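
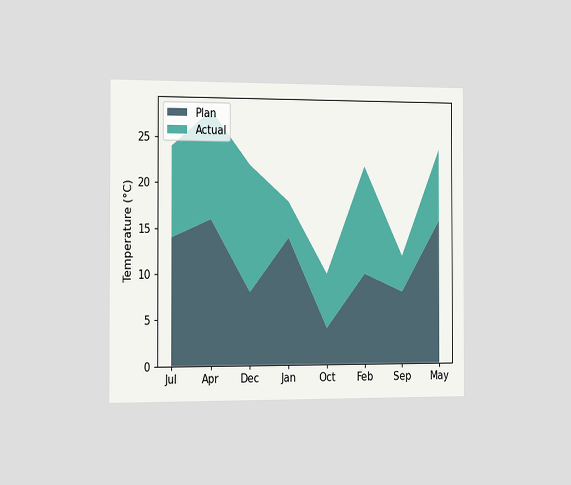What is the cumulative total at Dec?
The chart is viewed slightly from the left. The stacked total at Dec reaches 22°C.

22°C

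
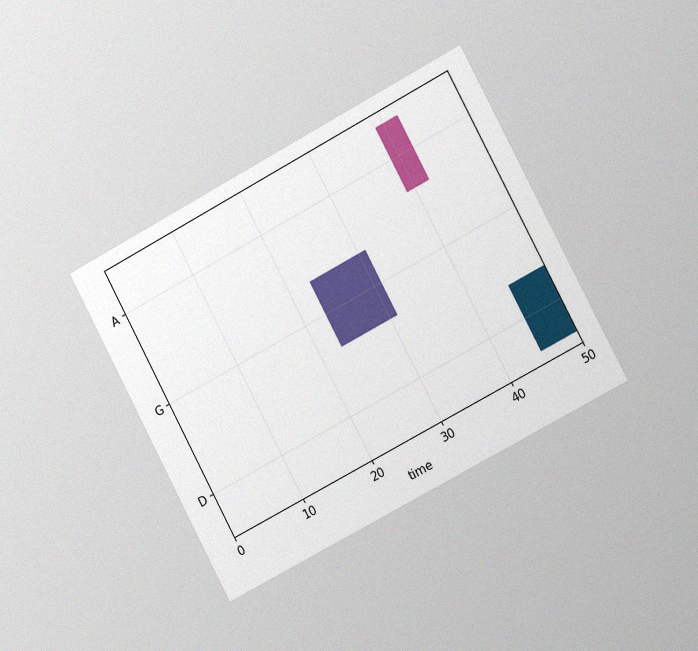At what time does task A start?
39

The chart is tilted about 28° counter-clockwise and viewed slightly from the right, with some photo noise. The A bar begins at t=39.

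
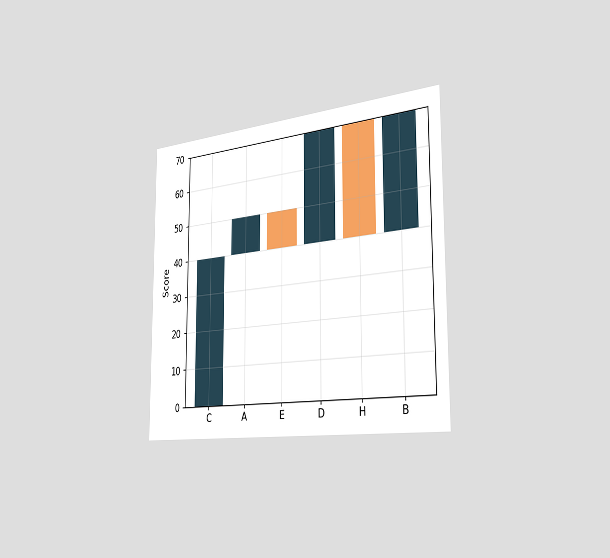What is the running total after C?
The chart is viewed slightly from the right. After C the running total reaches 40.

40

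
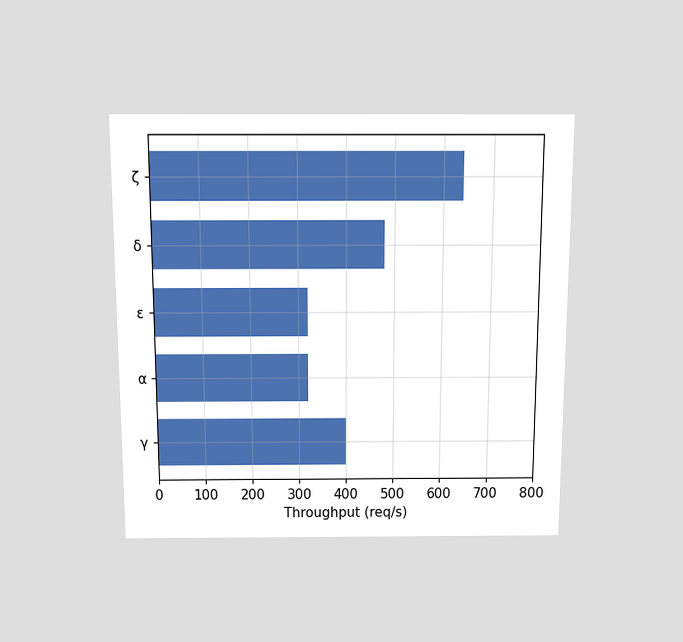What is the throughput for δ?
480req/s

The chart is viewed slightly from above. Reading along the chart's x-axis, the δ bar reaches 480req/s.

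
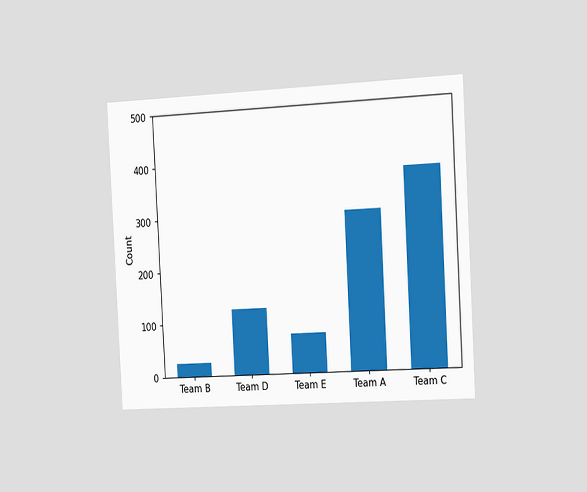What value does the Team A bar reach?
The chart is tilted about 3° counter-clockwise and viewed slightly from the right. Reading along the chart's y-axis, the Team A bar reaches 300.

300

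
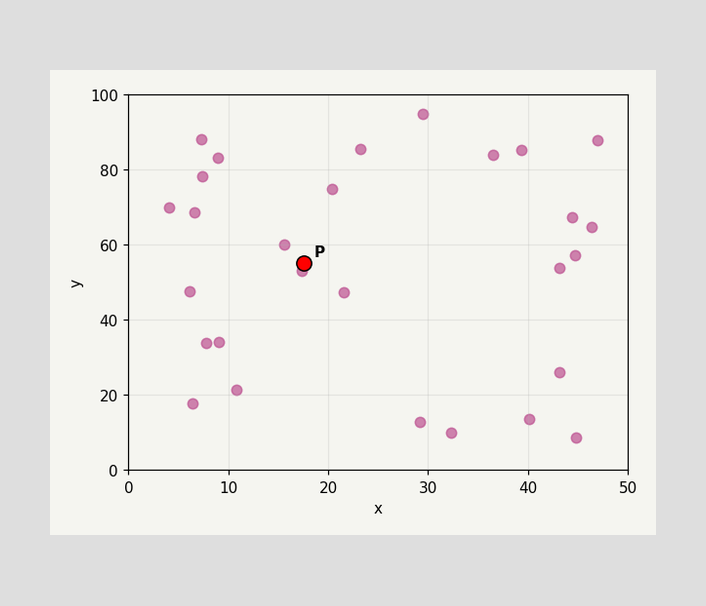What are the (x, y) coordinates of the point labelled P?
(17.5, 55)

Following the gridlines from P to each axis, P sits at (17.5, 55).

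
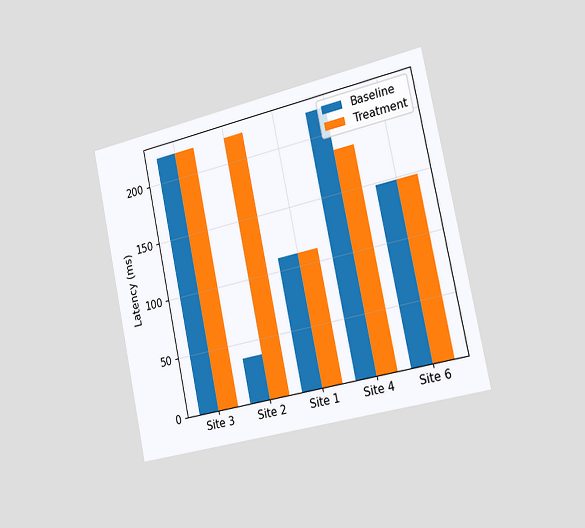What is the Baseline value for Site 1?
The chart is tilted about 12° counter-clockwise and viewed slightly from the right. The Baseline bar at Site 1 reaches 111ms on the y-axis.

111ms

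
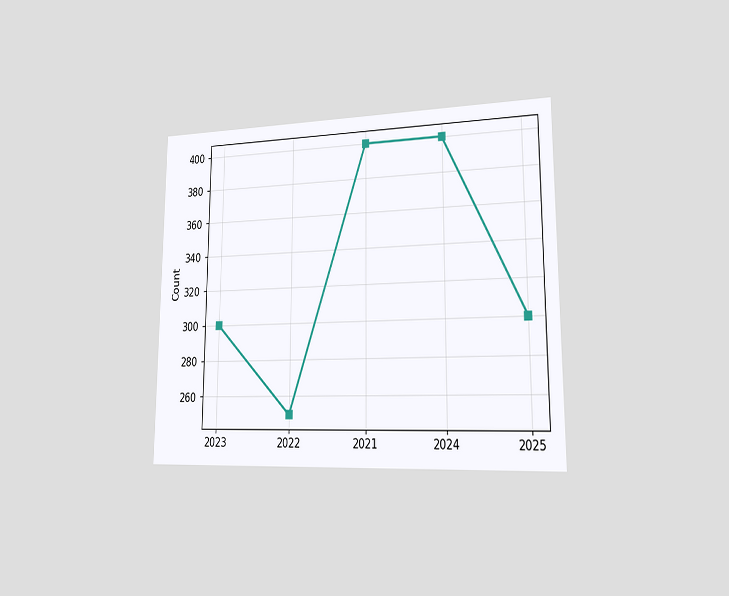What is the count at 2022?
250

The chart is viewed slightly from the right. At 2022, the line is at 250.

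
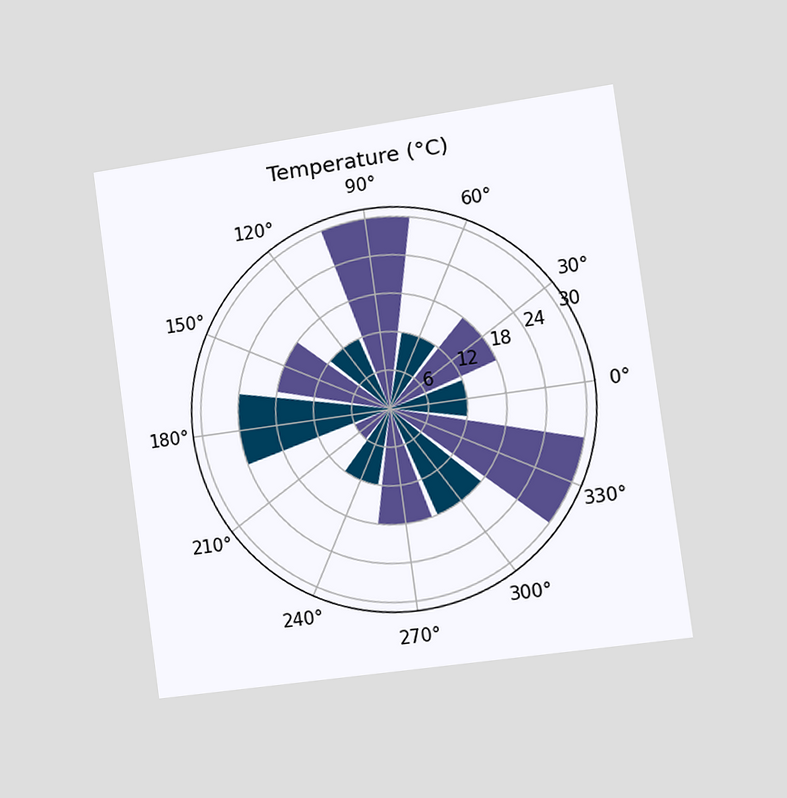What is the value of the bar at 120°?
12°C

The chart is tilted about 8° counter-clockwise and viewed slightly from the right. The bar at 120° reaches 12°C on the radial axis.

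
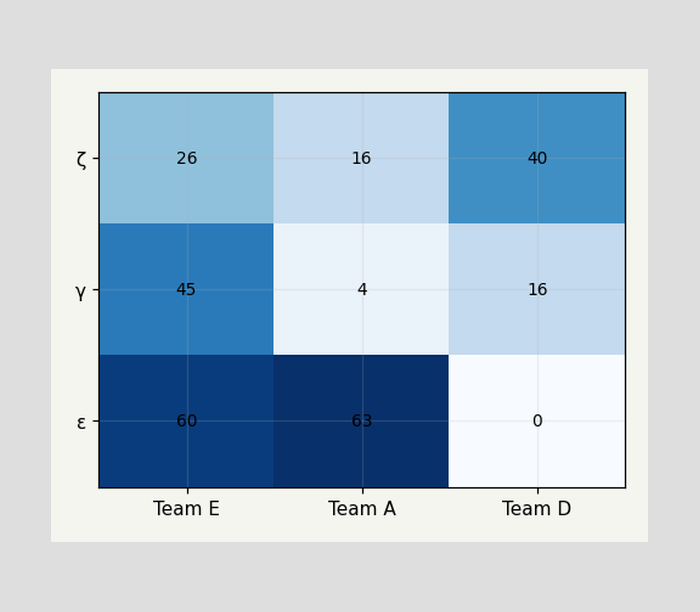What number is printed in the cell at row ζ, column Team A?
16

The (ζ, Team A) cell reads 16.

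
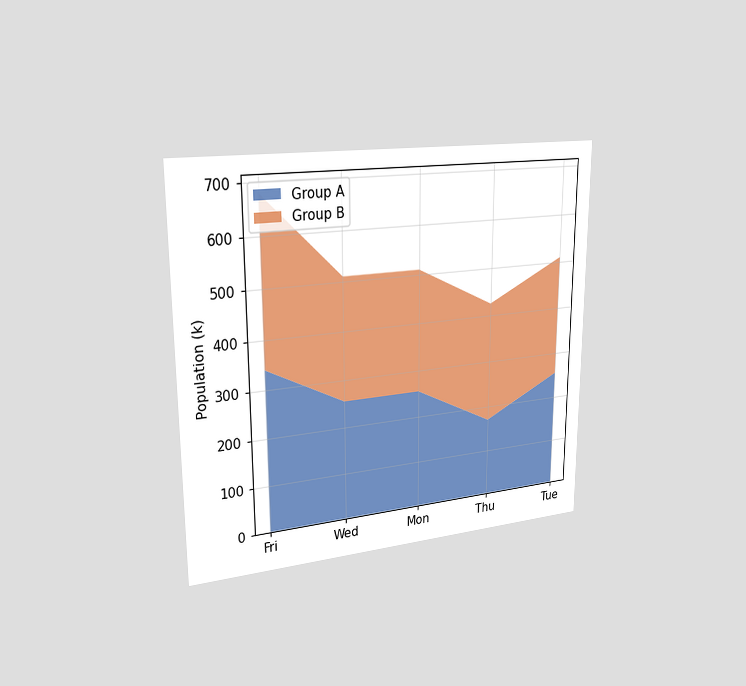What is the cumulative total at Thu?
The chart is viewed slightly from the left. The stacked total at Thu reaches 425k.

425k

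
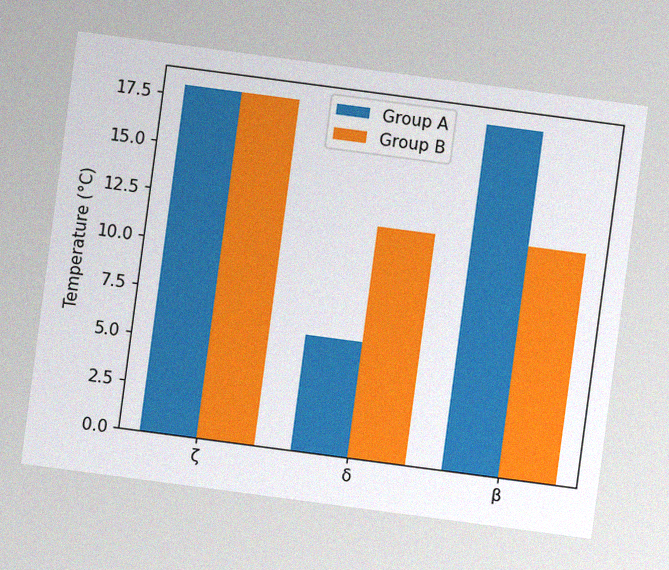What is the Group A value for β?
18°C

The chart is tilted about 8° clockwise, with some photo noise. The Group A bar at β reaches 18°C on the y-axis.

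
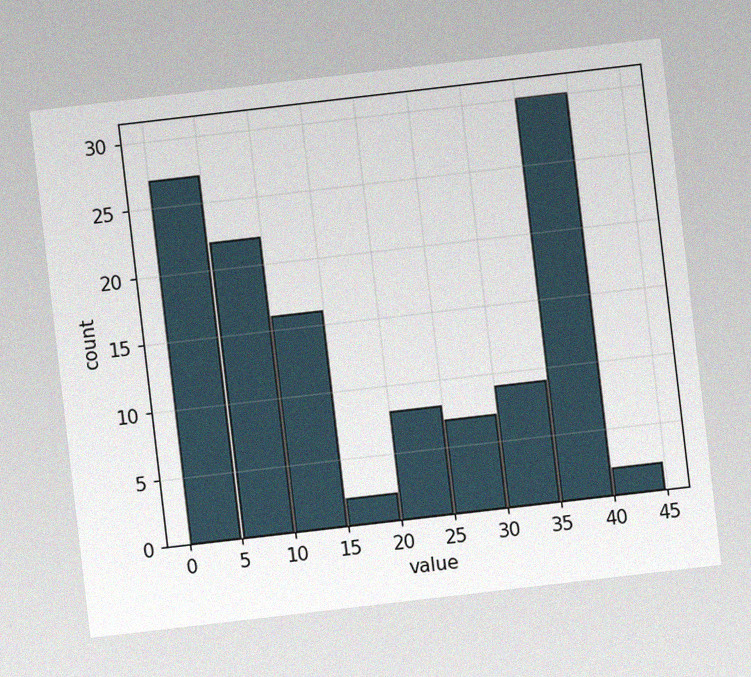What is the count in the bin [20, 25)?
The chart is tilted about 7° counter-clockwise, with some photo noise. The [20, 25) bin has height 8.

8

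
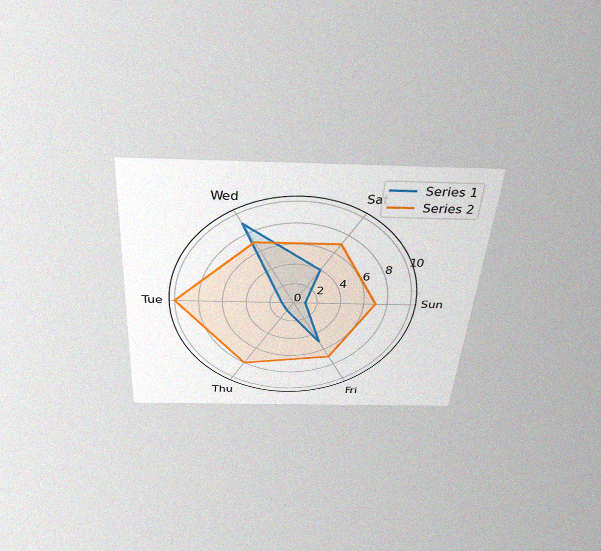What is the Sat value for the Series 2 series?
The chart is tilted about 4° clockwise and viewed slightly from above, with some photo noise. On the Sat axis, Series 2 reaches 7.

7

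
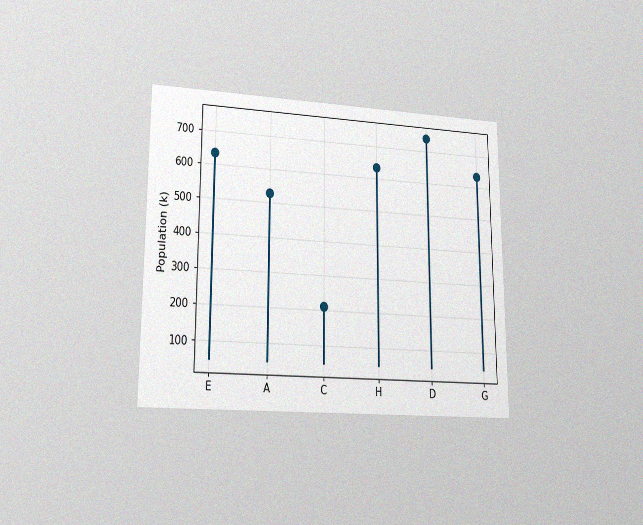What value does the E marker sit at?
The chart is viewed at a slight angle, with some photo noise. The E marker sits at 636k.

636k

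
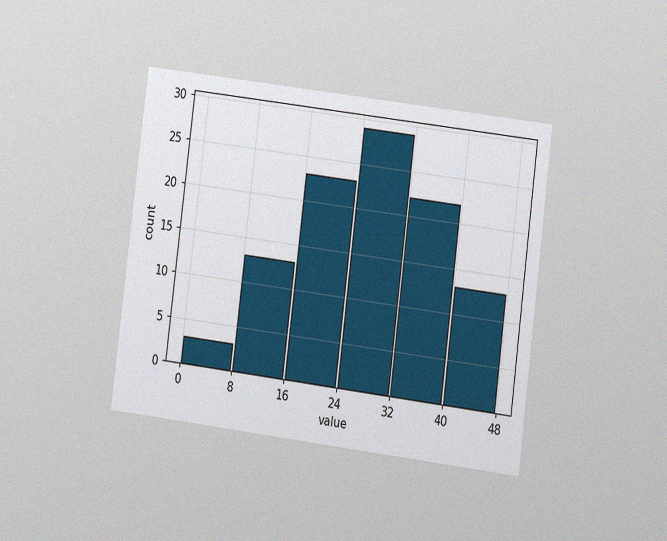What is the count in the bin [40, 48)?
13

The chart is tilted about 7° clockwise and viewed at a slight angle, with some photo noise. The [40, 48) bin has height 13.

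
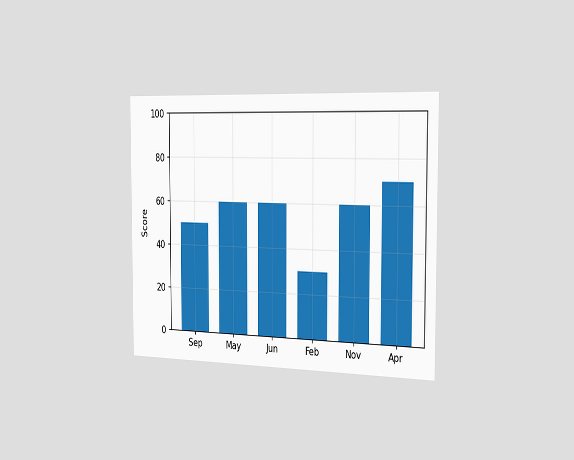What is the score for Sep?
The chart is viewed slightly from the right. Reading along the chart's y-axis, the Sep bar reaches 50.

50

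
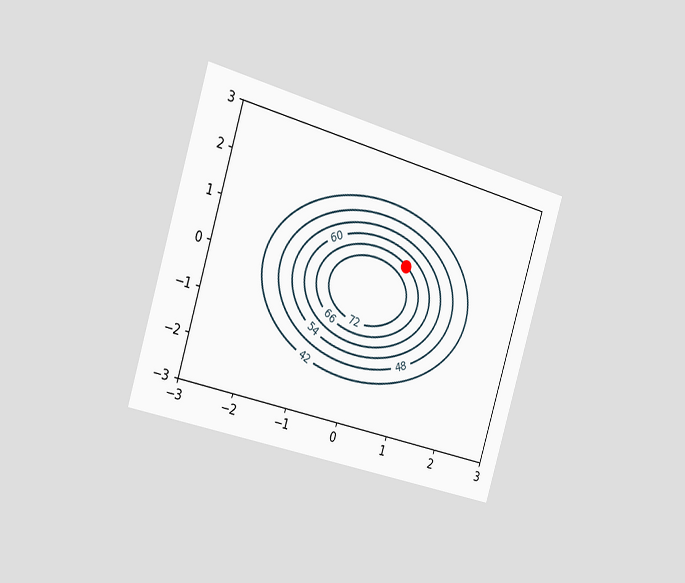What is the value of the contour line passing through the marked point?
The chart is tilted about 17° clockwise and viewed slightly from the left. The marked point sits on the contour labelled 66.

66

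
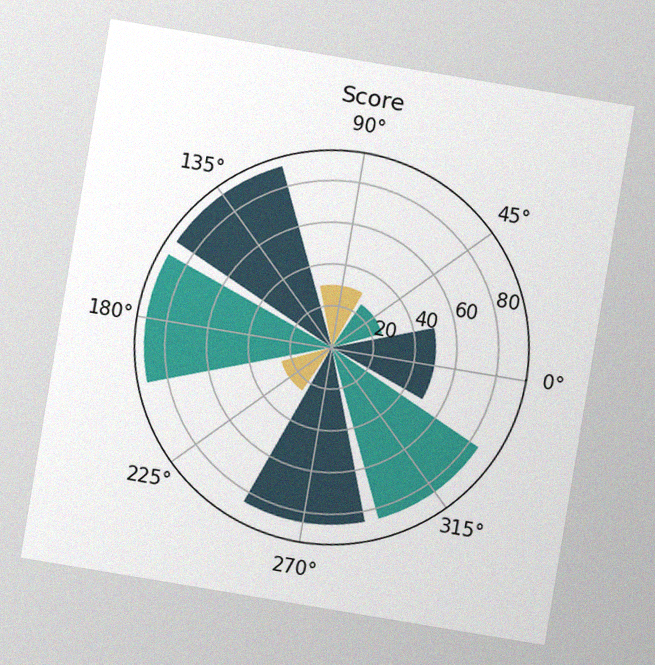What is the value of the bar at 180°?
90

The chart is tilted about 9° clockwise, with some photo noise. The bar at 180° reaches 90 on the radial axis.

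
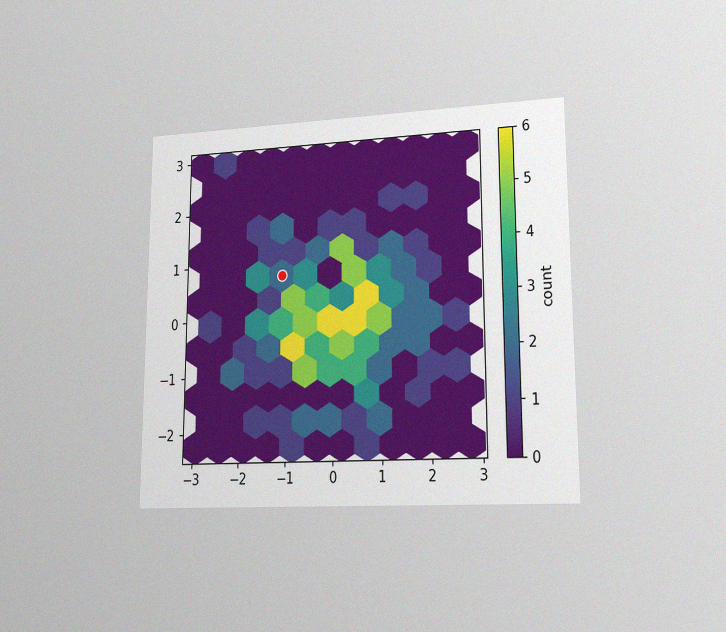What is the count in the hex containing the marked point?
2

The chart is viewed at a slight angle, with some photo noise. The marked hex reads 2 on the colorbar.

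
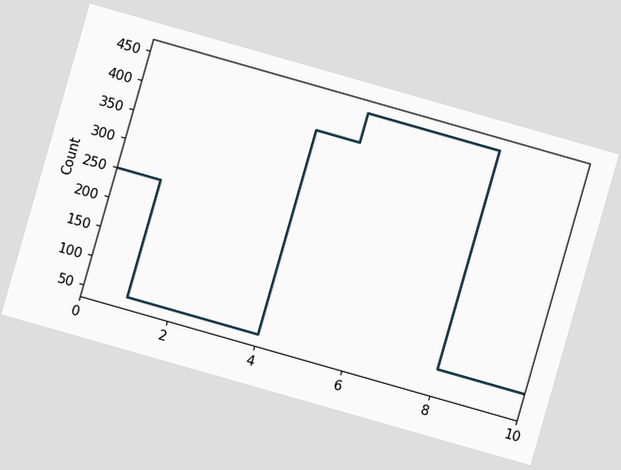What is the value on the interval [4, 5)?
400

The chart is tilted about 16° clockwise. On [4, 5) the step sits at 400.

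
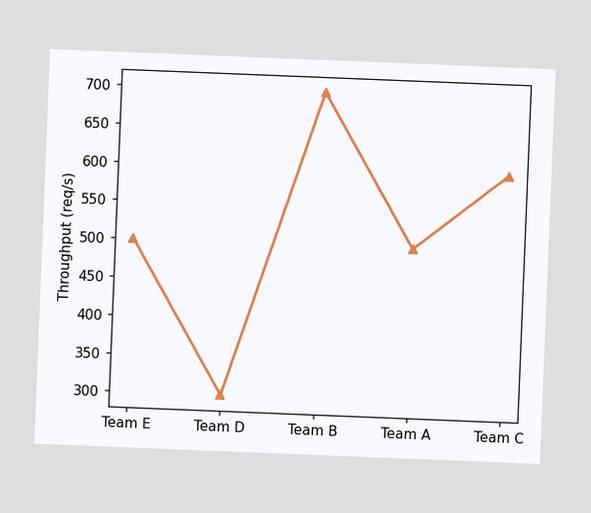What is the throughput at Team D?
The chart is tilted about 2° clockwise. At Team D, the line is at 300req/s.

300req/s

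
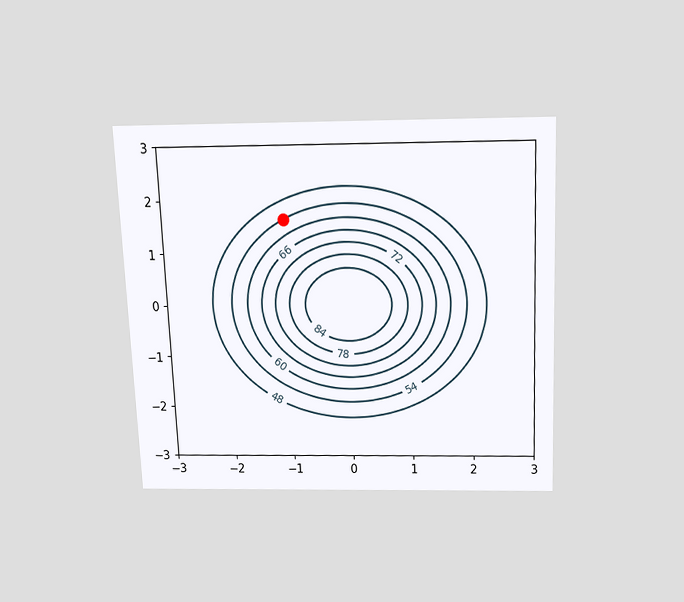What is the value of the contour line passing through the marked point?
54

The chart is tilted about 2° counter-clockwise and viewed slightly from above. The marked point sits on the contour labelled 54.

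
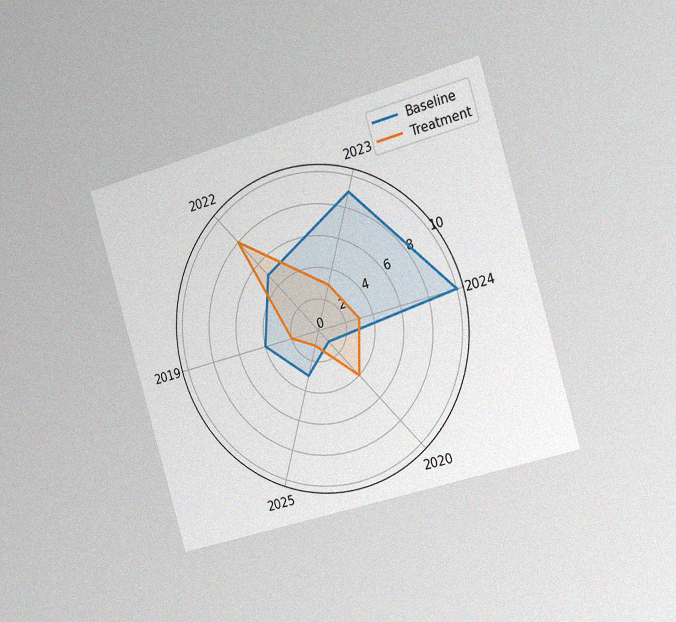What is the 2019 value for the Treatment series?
The chart is tilted about 16° counter-clockwise and viewed slightly from the right, with some photo noise. On the 2019 axis, Treatment reaches 2.

2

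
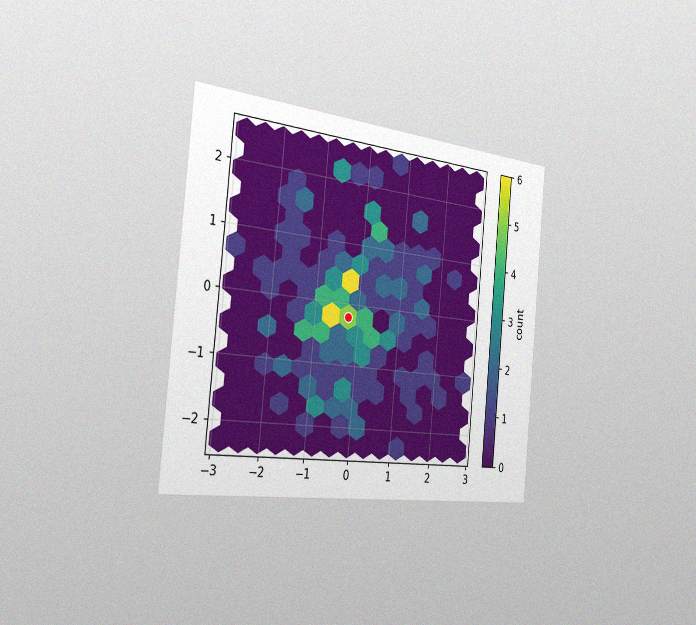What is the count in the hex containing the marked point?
The chart is tilted about 5° clockwise and viewed slightly from the left, with some photo noise. The marked hex reads 5 on the colorbar.

5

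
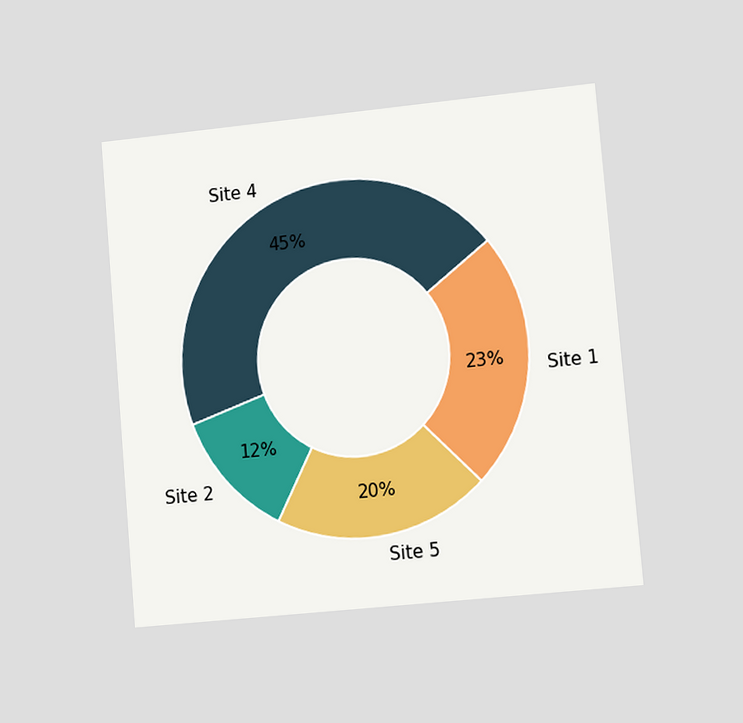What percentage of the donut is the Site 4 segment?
The chart is tilted about 5° counter-clockwise and viewed slightly from the right. The Site 4 segment takes up 45% of the ring.

45%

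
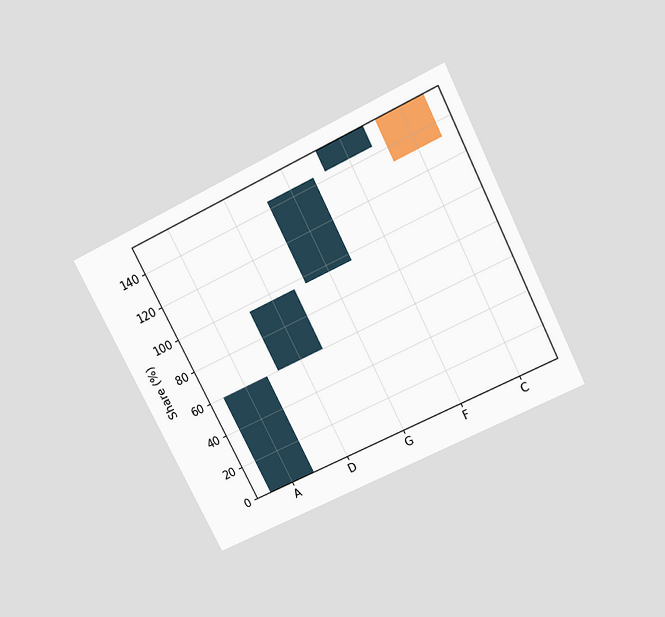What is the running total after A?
60%

The chart is tilted about 27° counter-clockwise and viewed slightly from above. After A the running total reaches 60%.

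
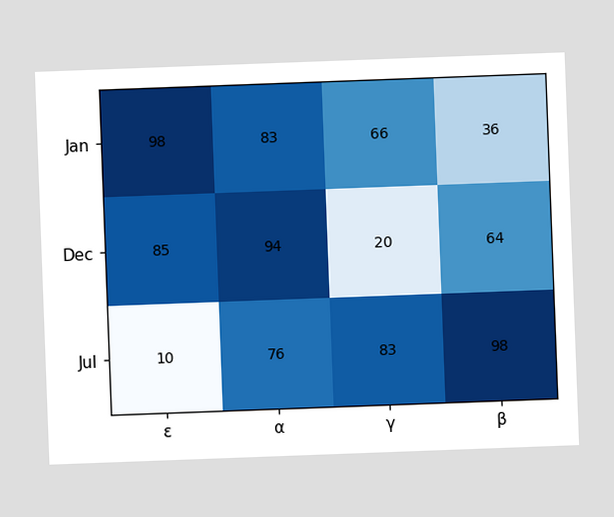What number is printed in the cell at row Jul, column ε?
10

The chart is tilted about 2° counter-clockwise. The (Jul, ε) cell reads 10.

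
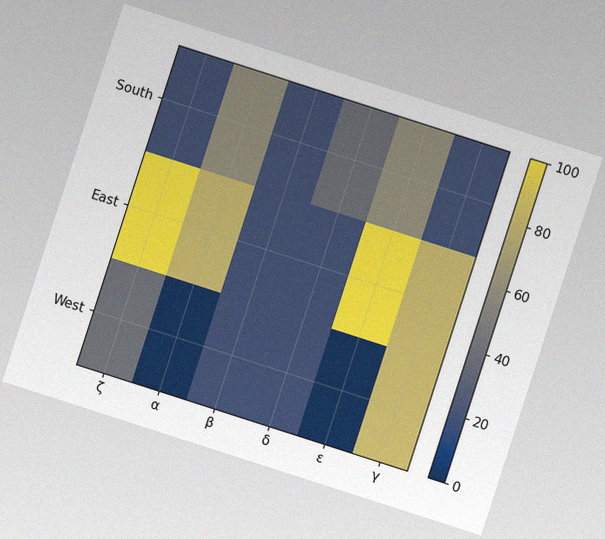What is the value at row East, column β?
20

The chart is tilted about 18° clockwise, with some photo noise. Matching cell (East, β) against the colorbar gives 20.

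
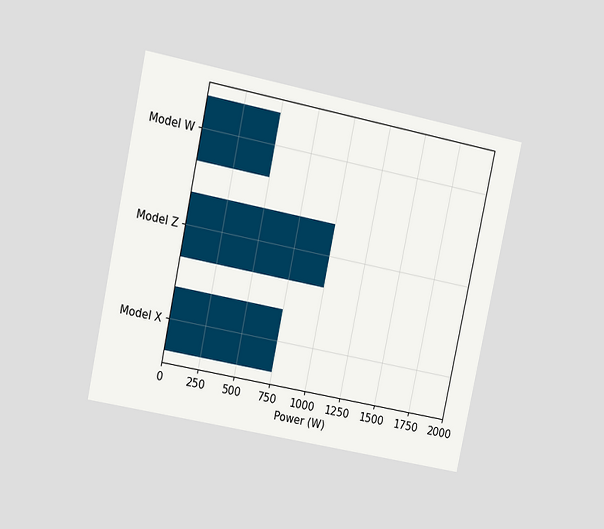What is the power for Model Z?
The chart is tilted about 12° clockwise and viewed at a slight angle. Reading along the chart's x-axis, the Model Z bar reaches 1000W.

1000W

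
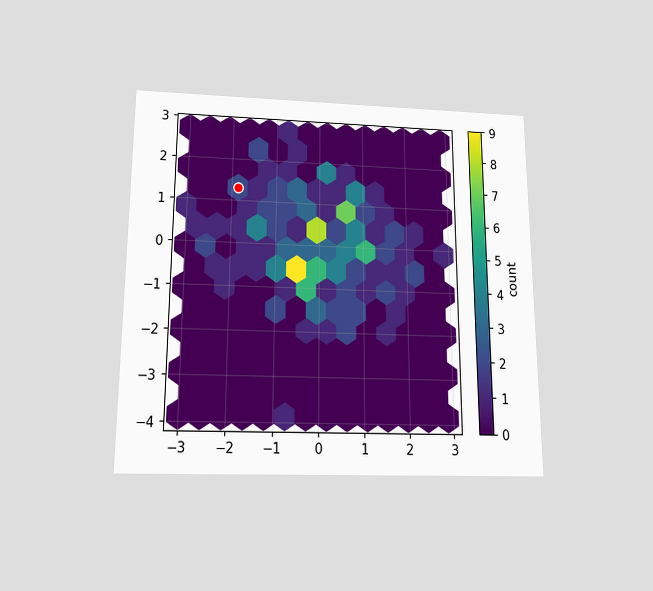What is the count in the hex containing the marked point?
2

The chart is viewed slightly from below. The marked hex reads 2 on the colorbar.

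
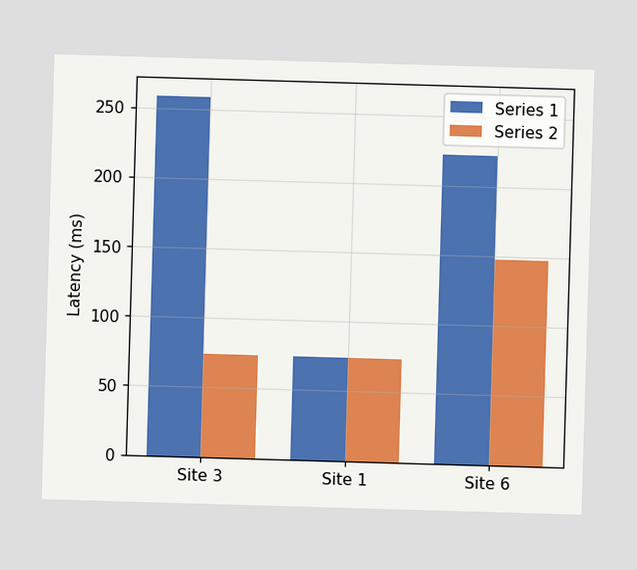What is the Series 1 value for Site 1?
74ms

The Series 1 bar at Site 1 reaches 74ms on the y-axis.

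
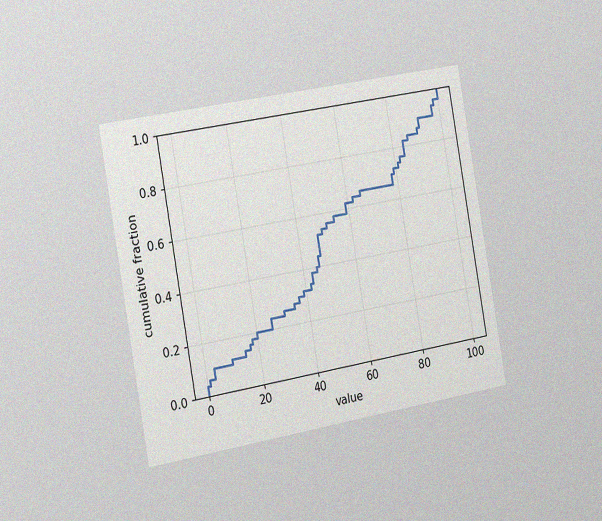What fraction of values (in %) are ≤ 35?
28%

The chart is tilted about 10° counter-clockwise and viewed slightly from the left, with some photo noise. At x=35 the ECDF step is at 28%.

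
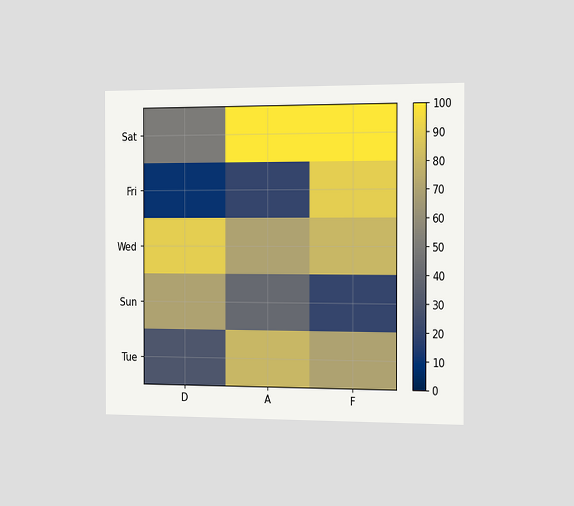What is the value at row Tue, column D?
30

The chart is viewed slightly from the right. Matching cell (Tue, D) against the colorbar gives 30.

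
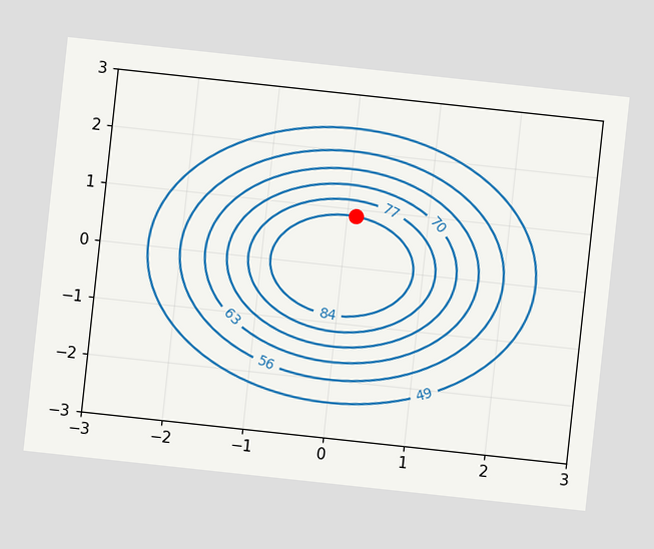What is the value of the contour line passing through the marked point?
84

The chart is tilted about 6° clockwise. The marked point sits on the contour labelled 84.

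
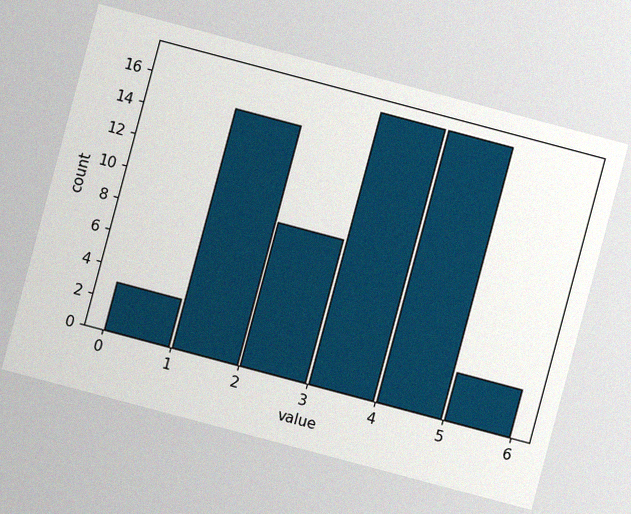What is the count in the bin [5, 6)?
The chart is tilted about 15° clockwise, with some photo noise. The [5, 6) bin has height 3.

3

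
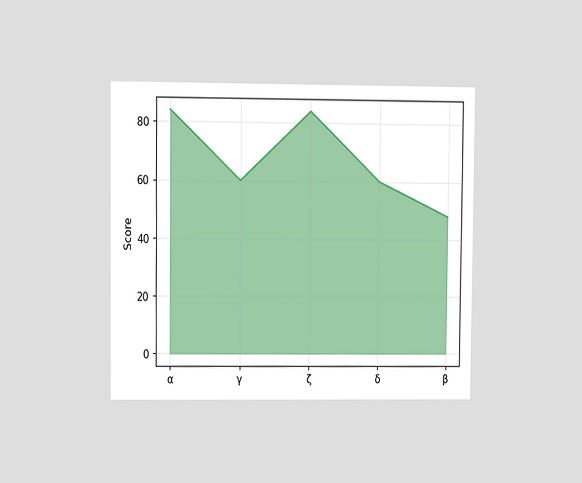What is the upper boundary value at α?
The chart is viewed at a slight angle. At α the upper boundary is at 84.

84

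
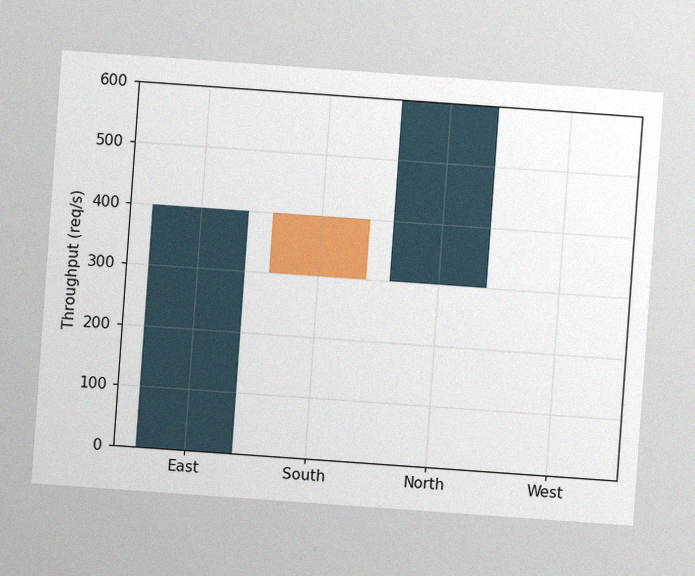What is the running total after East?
400req/s

The chart is tilted about 4° clockwise, with some photo noise. After East the running total reaches 400req/s.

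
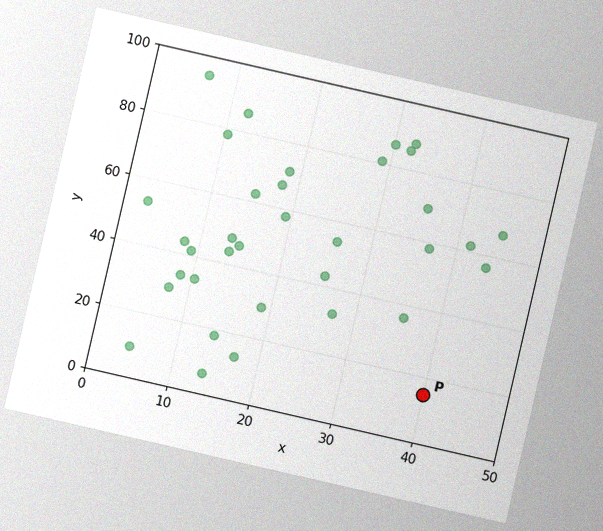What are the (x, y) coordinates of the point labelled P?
The chart is tilted about 13° clockwise, with some photo noise. Following the gridlines from P to each axis, P sits at (40, 15).

(40, 15)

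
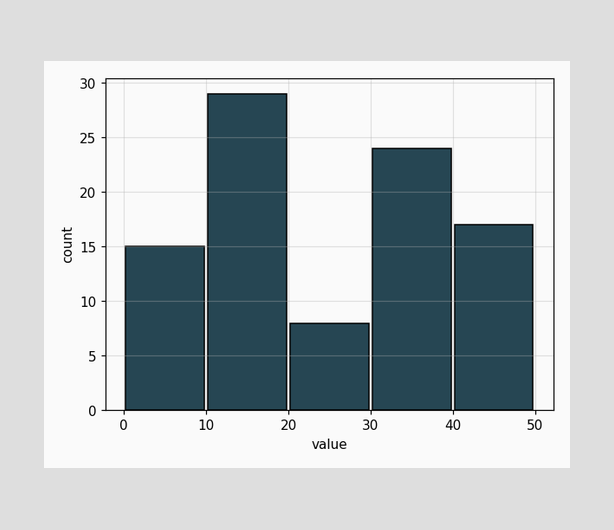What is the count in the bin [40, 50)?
17

The [40, 50) bin has height 17.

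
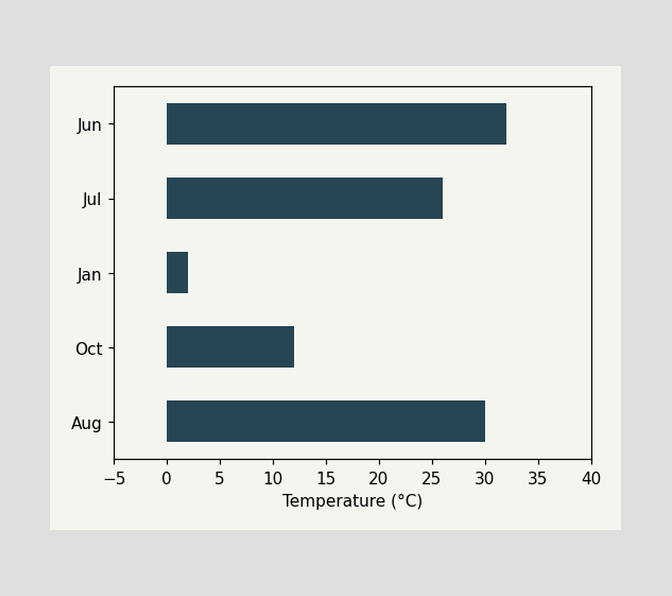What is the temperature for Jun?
32°C

Reading along the chart's x-axis, the Jun bar reaches 32°C.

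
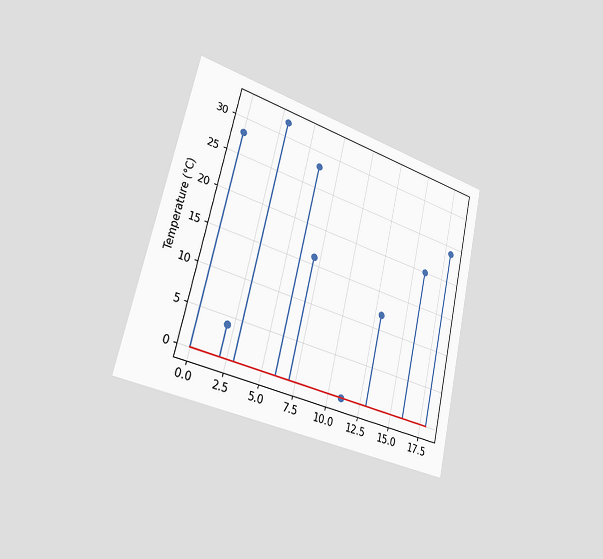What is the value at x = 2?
The chart is tilted about 13° clockwise and viewed slightly from the left. The stem at x=2 reaches 4°C.

4°C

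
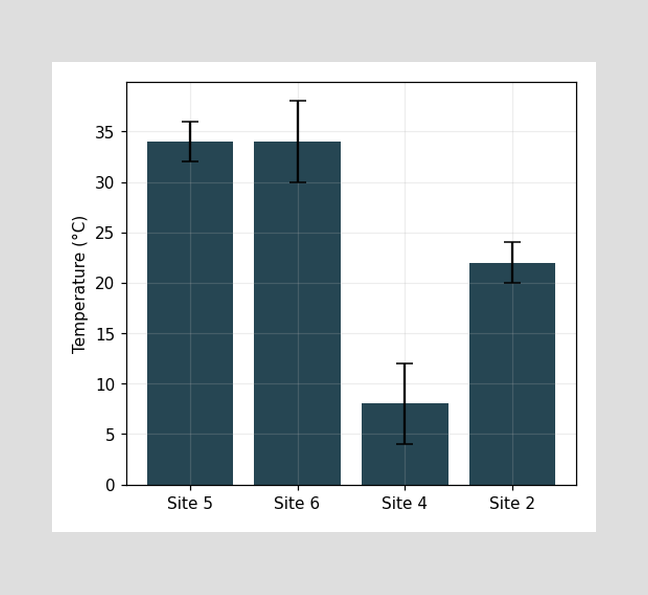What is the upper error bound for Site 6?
The Site 6 bar's upper whisker reaches 38°C.

38°C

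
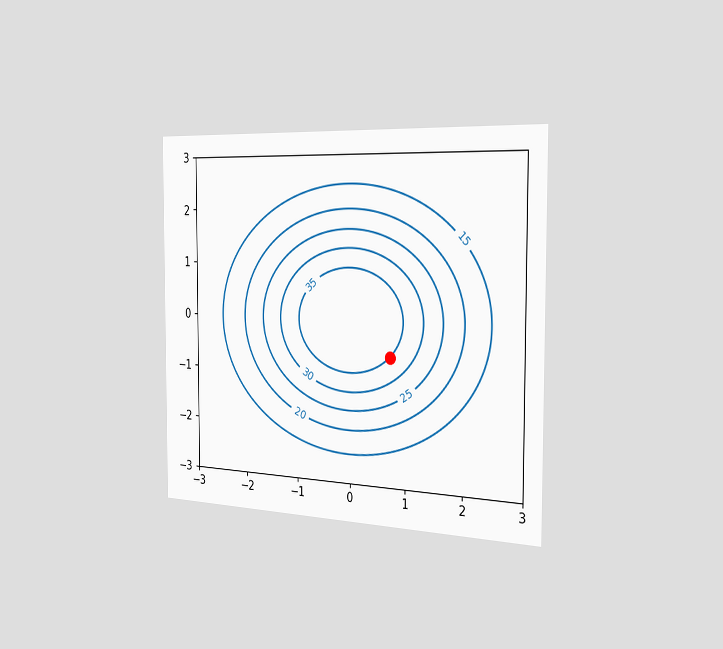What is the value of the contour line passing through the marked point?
The chart is viewed slightly from the right. The marked point sits on the contour labelled 35.

35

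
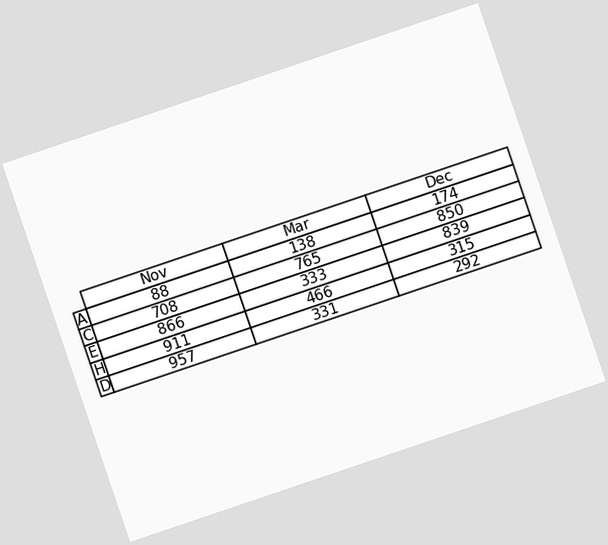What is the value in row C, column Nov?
The chart is tilted about 19° counter-clockwise. The (C, Nov) cell reads 708.

708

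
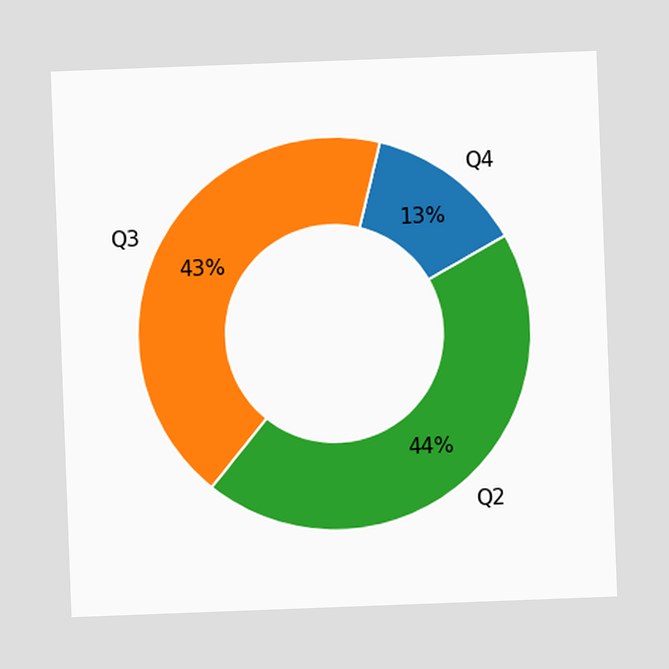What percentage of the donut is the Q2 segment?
44%

The chart is tilted about 2° counter-clockwise. The Q2 segment takes up 44% of the ring.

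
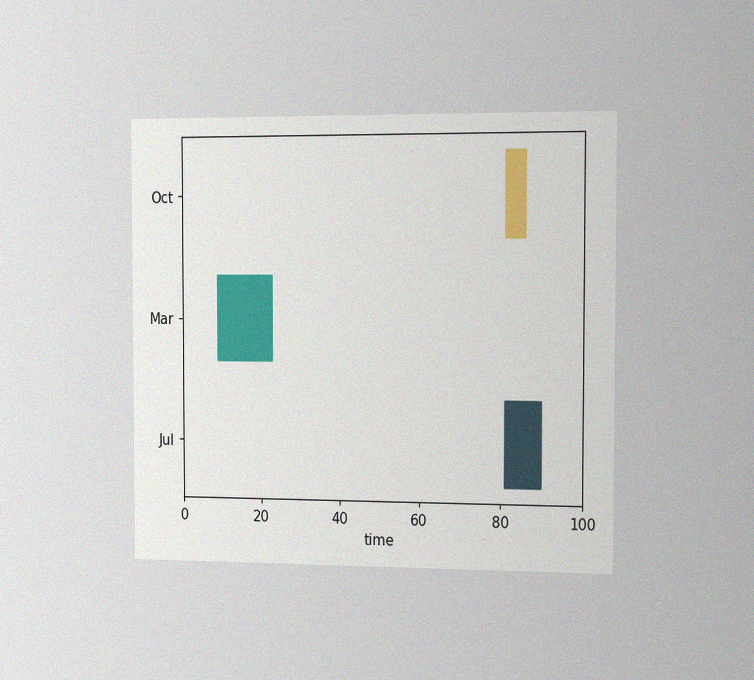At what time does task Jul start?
81

The chart is viewed slightly from the right, with some photo noise. The Jul bar begins at t=81.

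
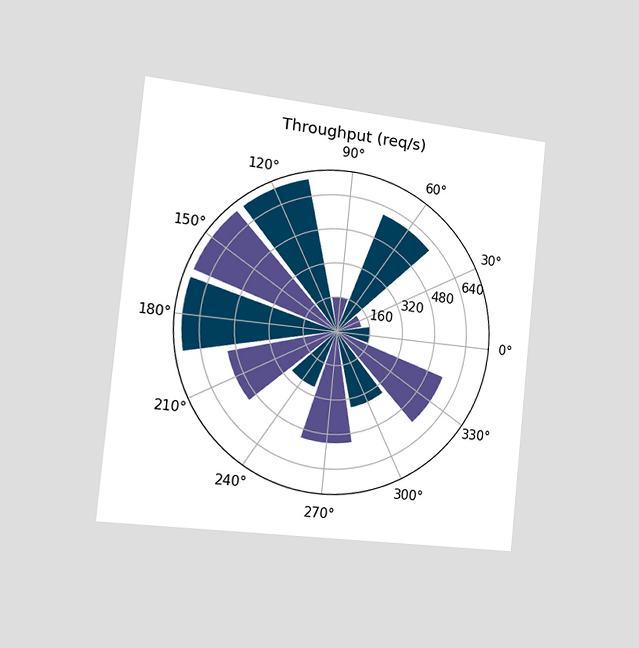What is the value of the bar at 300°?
360req/s

The chart is tilted about 6° clockwise and viewed slightly from the left. The bar at 300° reaches 360req/s on the radial axis.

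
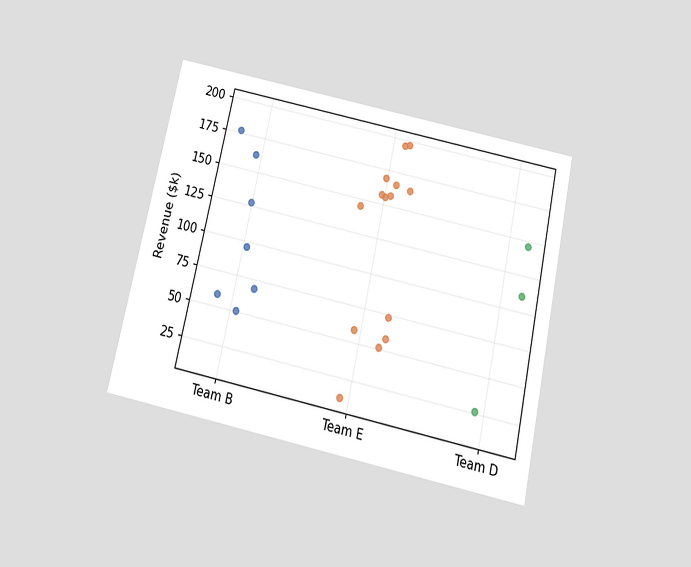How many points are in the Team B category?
7

The chart is tilted about 12° clockwise and viewed slightly from below. Counting the markers in the Team B column gives 7.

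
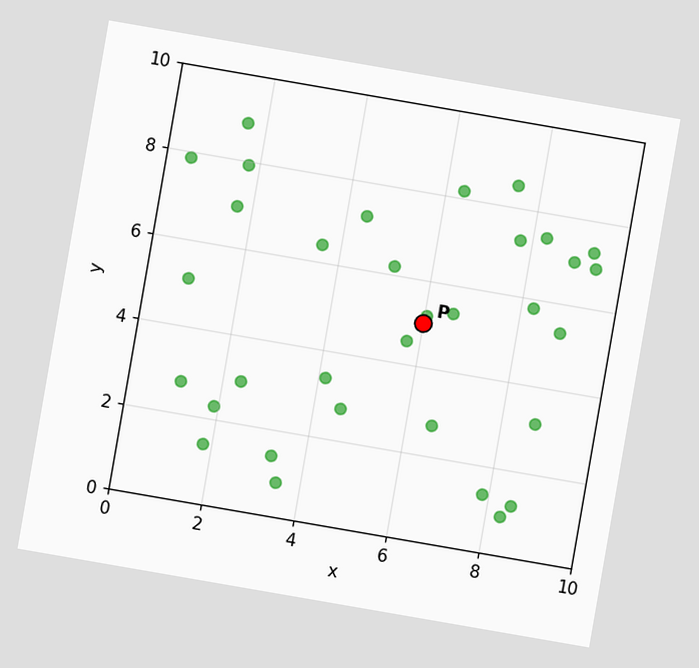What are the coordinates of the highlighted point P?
The chart is tilted about 10° clockwise. Following the gridlines from P to each axis, P sits at (6, 5).

(6, 5)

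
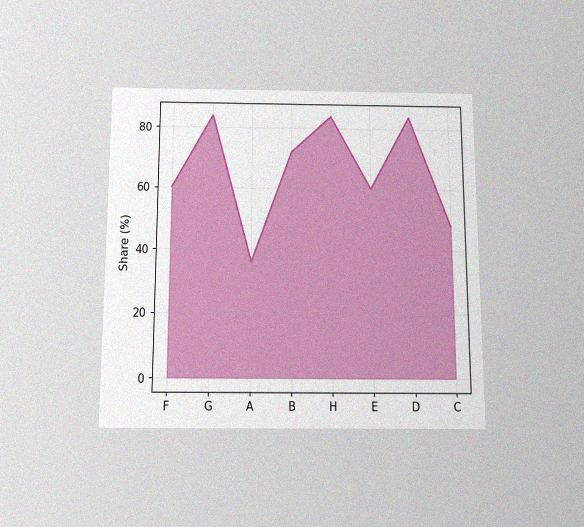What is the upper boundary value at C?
The chart is viewed slightly from below, with some photo noise. At C the upper boundary is at 48%.

48%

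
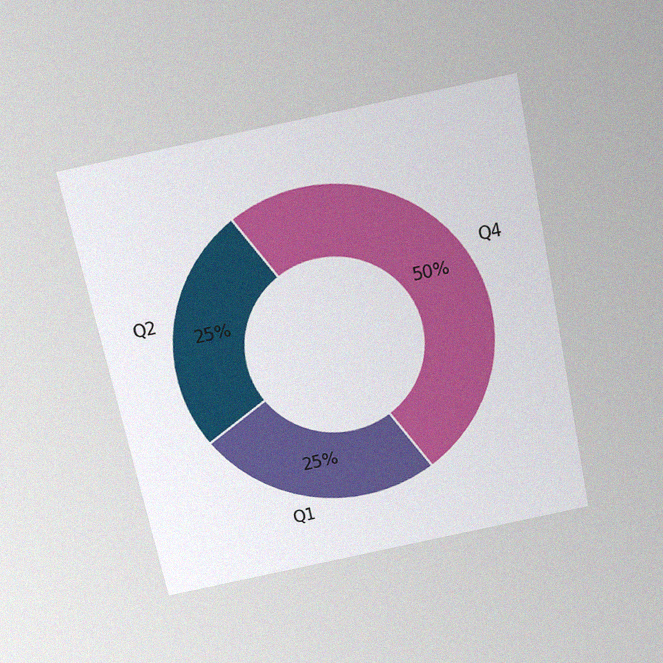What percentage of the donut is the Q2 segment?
The chart is tilted about 12° counter-clockwise and viewed slightly from above, with some photo noise. The Q2 segment takes up 25% of the ring.

25%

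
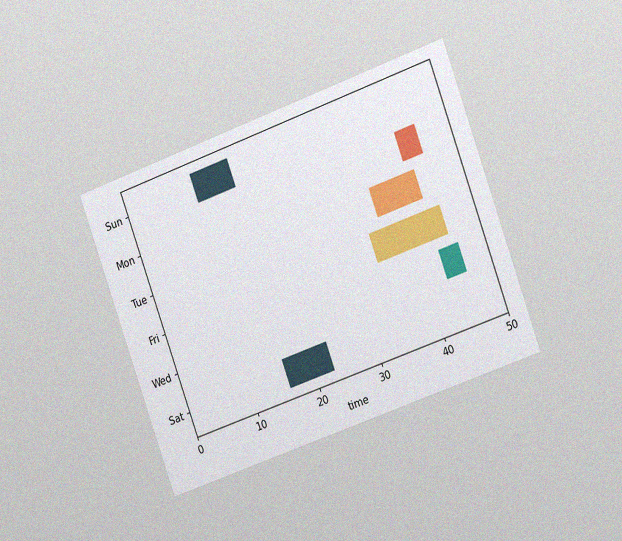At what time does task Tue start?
The chart is tilted about 20° counter-clockwise and viewed slightly from the right, with some photo noise. The Tue bar begins at t=36.

36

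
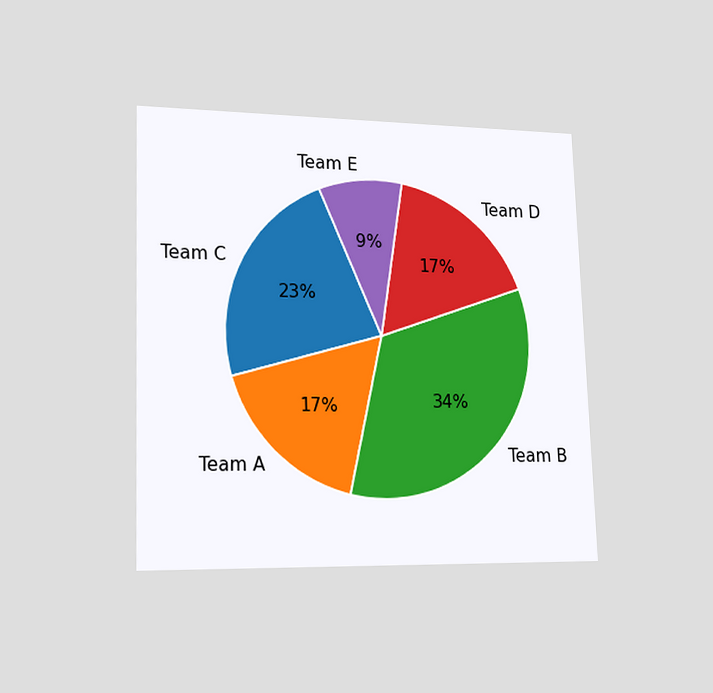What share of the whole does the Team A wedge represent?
The chart is viewed slightly from the left. The Team A slice takes up 17% of the pie.

17%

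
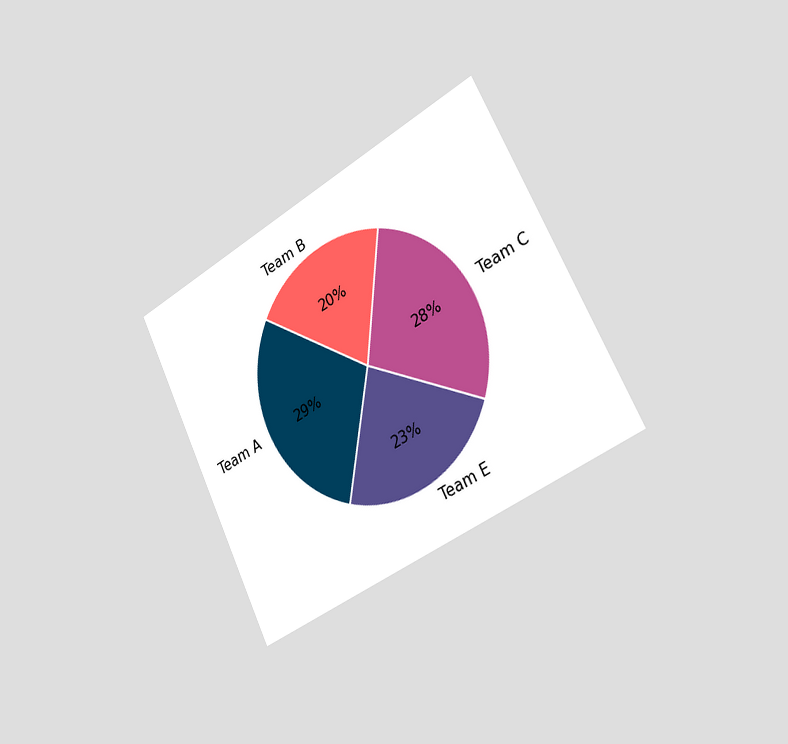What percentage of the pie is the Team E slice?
The chart is tilted about 27° counter-clockwise and viewed slightly from the right. The Team E slice takes up 23% of the pie.

23%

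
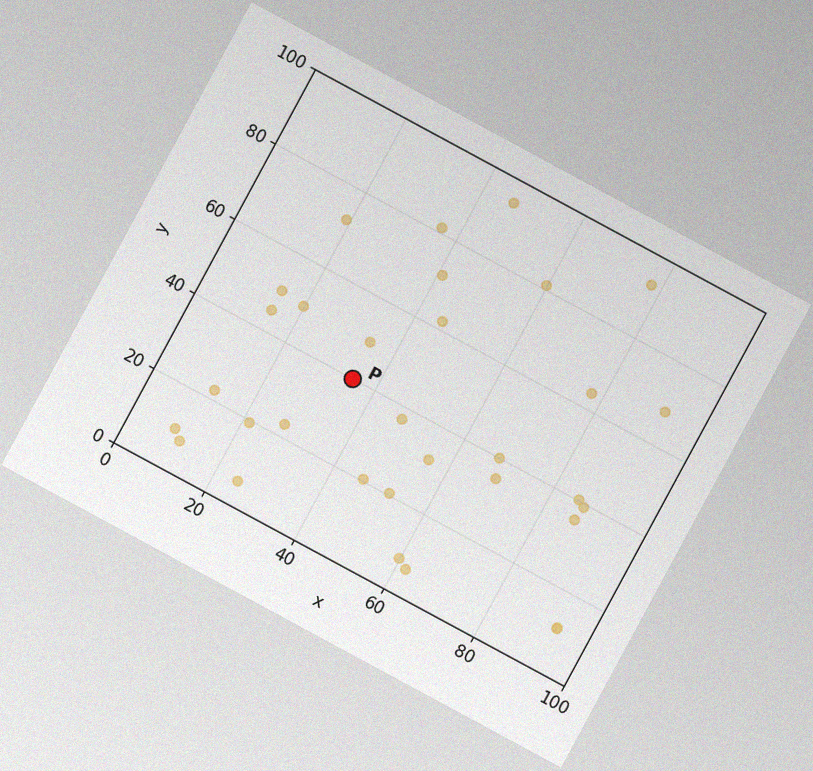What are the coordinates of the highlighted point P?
(35, 40)

The chart is tilted about 28° clockwise, with some photo noise. Following the gridlines from P to each axis, P sits at (35, 40).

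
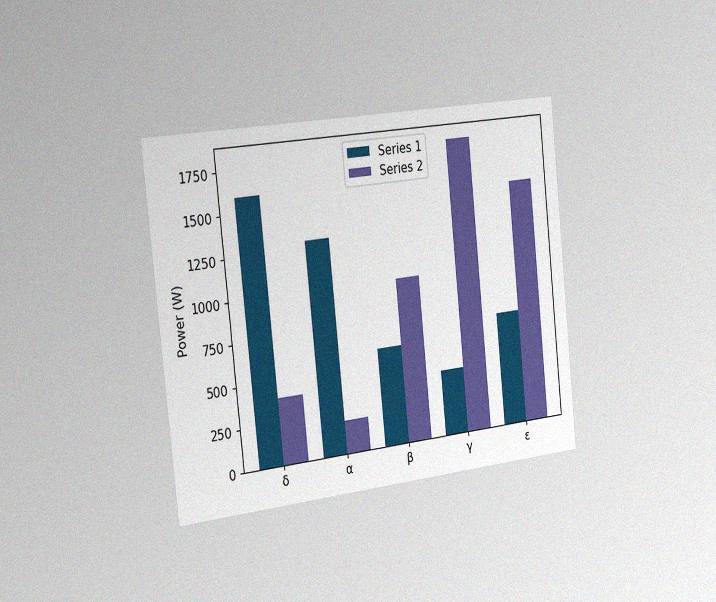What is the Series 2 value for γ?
1800W

The chart is tilted about 6° counter-clockwise and viewed slightly from the left, with some photo noise. The Series 2 bar at γ reaches 1800W on the y-axis.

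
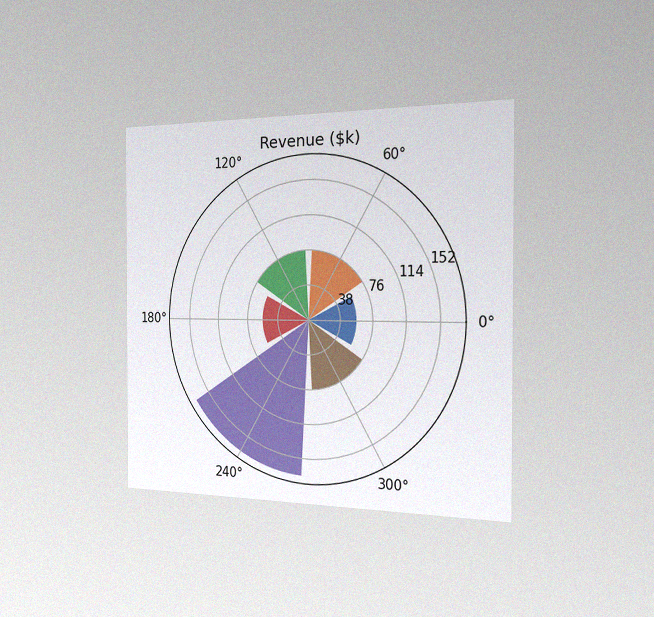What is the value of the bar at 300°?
The chart is viewed slightly from the right, with some photo noise. The bar at 300° reaches $76k on the radial axis.

$76k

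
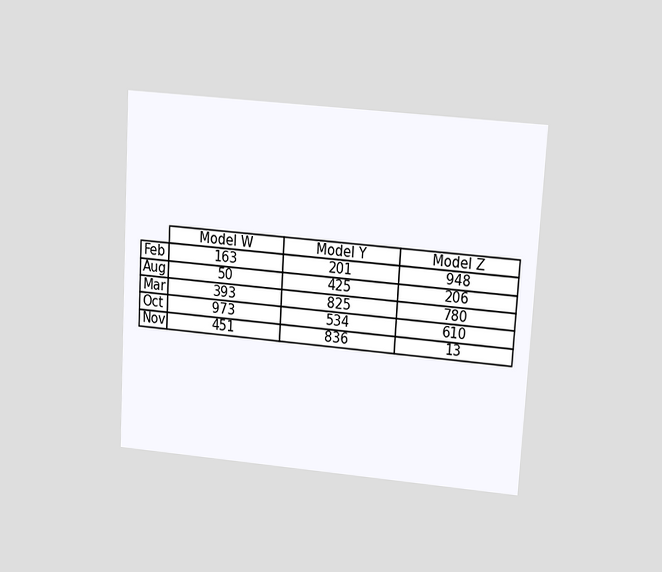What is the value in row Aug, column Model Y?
425

The chart is tilted about 3° clockwise and viewed slightly from above. The (Aug, Model Y) cell reads 425.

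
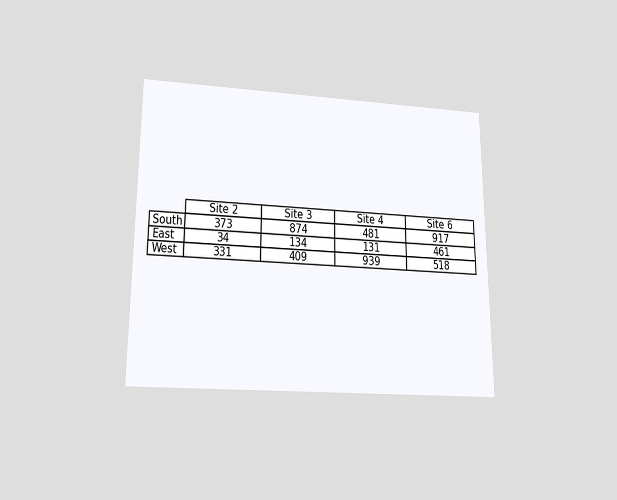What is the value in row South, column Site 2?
373

The chart is viewed slightly from below. The (South, Site 2) cell reads 373.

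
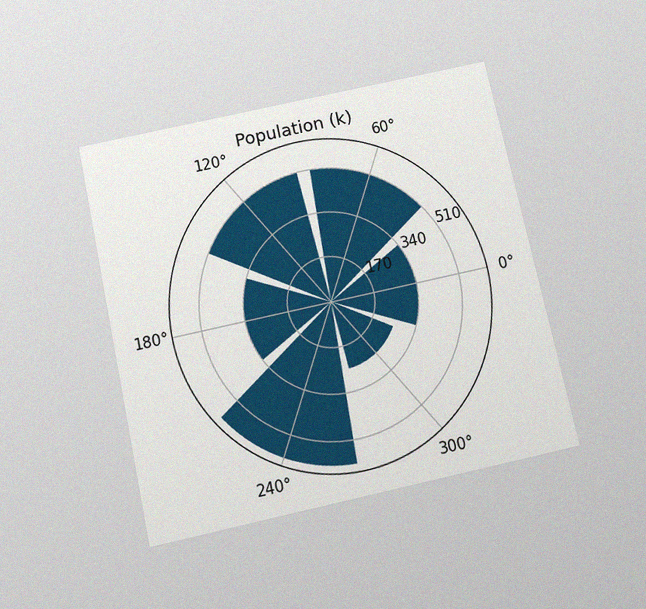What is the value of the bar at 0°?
340k

The chart is tilted about 12° counter-clockwise and viewed slightly from below, with some photo noise. The bar at 0° reaches 340k on the radial axis.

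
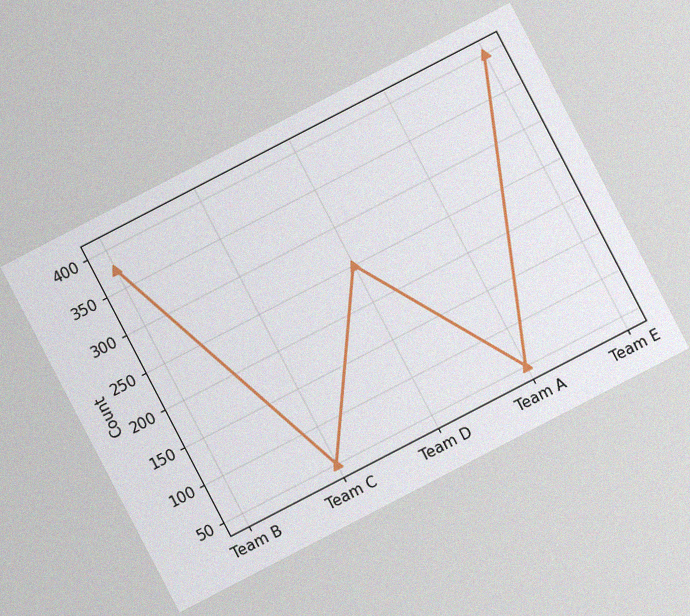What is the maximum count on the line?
The chart is tilted about 27° counter-clockwise, with some photo noise. The highest point is at Team E, and reading across to the y-axis gives 400.

400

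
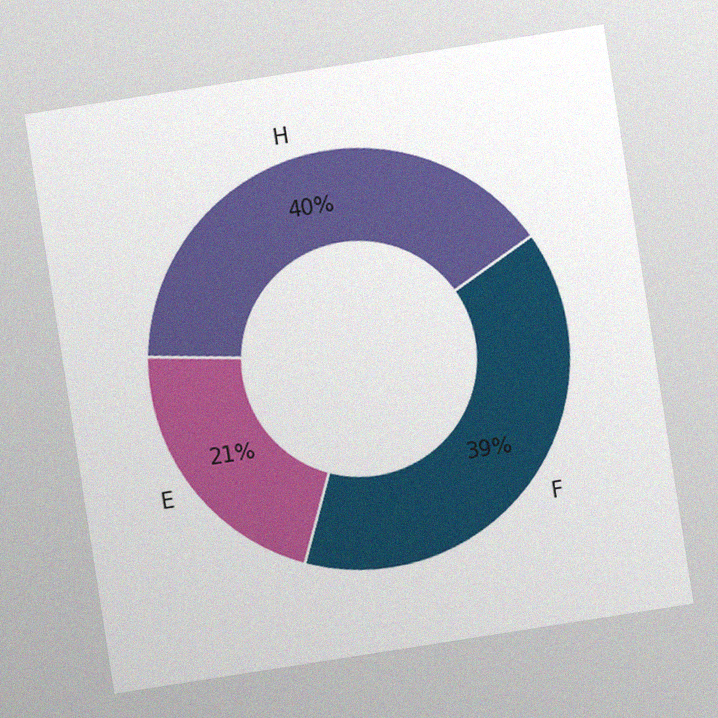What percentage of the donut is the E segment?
The chart is tilted about 9° counter-clockwise, with some photo noise. The E segment takes up 21% of the ring.

21%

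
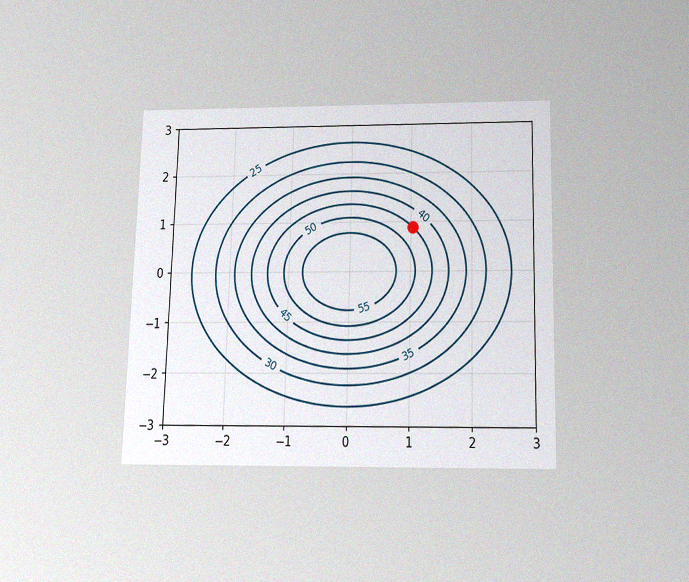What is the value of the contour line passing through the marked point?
The chart is viewed slightly from below, with some photo noise. The marked point sits on the contour labelled 45.

45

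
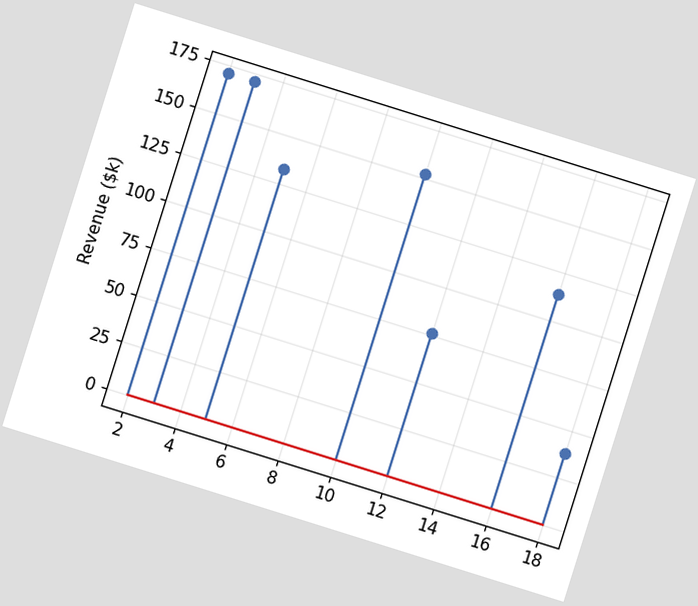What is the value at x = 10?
The chart is tilted about 17° clockwise. The stem at x=10 reaches $152k.

$152k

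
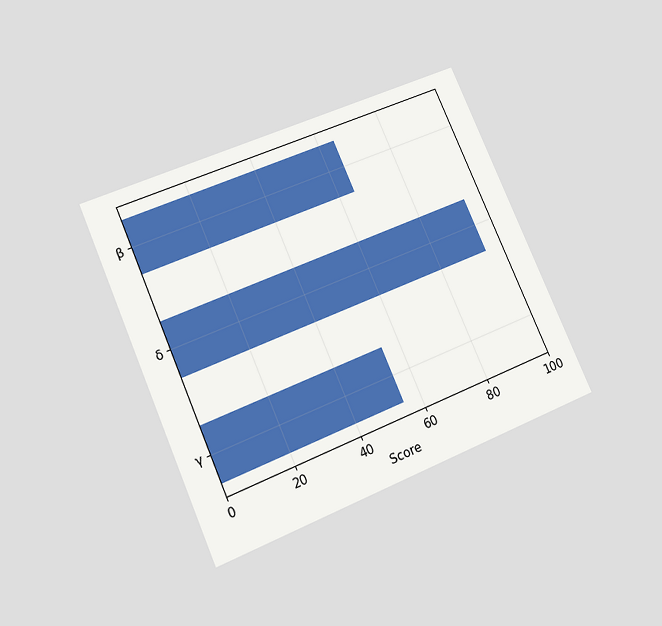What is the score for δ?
95

The chart is tilted about 23° counter-clockwise and viewed at a slight angle. Reading along the chart's x-axis, the δ bar reaches 95.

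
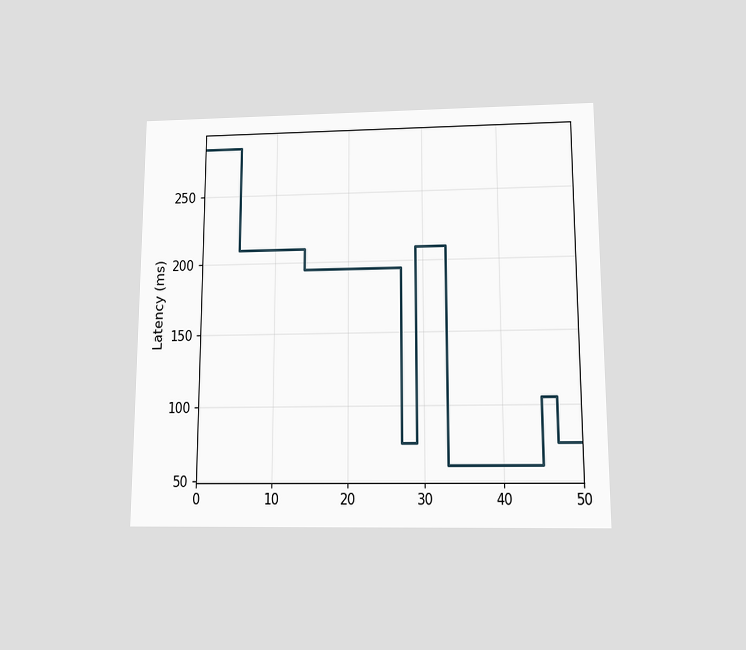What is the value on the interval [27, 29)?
75ms

The chart is viewed slightly from below. On [27, 29) the step sits at 75ms.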